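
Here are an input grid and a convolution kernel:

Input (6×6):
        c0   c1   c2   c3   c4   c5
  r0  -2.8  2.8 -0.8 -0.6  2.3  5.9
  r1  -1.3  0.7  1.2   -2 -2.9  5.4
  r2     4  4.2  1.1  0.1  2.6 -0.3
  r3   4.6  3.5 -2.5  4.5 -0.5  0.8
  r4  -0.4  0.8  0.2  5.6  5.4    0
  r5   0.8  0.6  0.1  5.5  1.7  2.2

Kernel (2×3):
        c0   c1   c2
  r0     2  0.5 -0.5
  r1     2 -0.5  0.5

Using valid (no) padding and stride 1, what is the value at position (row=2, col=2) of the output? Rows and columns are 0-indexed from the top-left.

The receptive field on the input at this output position is [1.1 0.1 2.6 / -2.5 4.5 -0.5]. Elementwise product with the kernel and sum: 1.1·2 + 0.1·0.5 + 2.6·-0.5 + -2.5·2 + 4.5·-0.5 + -0.5·0.5.

-6.55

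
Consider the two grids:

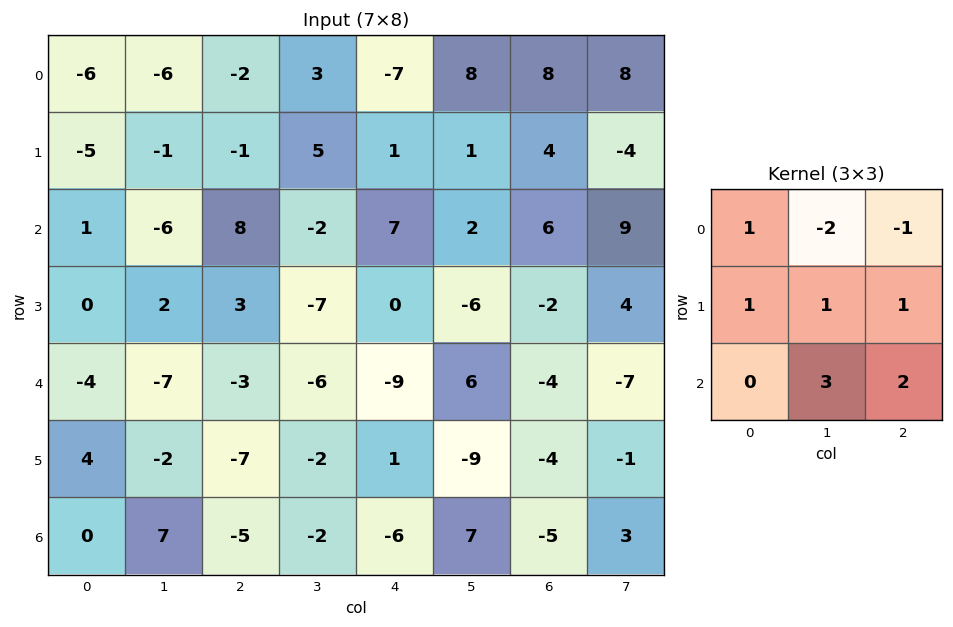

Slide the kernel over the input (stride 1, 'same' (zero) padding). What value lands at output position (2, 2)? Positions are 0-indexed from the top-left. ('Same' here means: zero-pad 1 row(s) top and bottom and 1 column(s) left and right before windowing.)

The receptive field on the zero-padded input at this output position is [-1 -1 5 / -6 8 -2 / 2 3 -7]. Elementwise product with the kernel and sum: -1·1 + -1·-2 + 5·-1 + -6·1 + 8·1 + -2·1 + 3·3 + -7·2.

-9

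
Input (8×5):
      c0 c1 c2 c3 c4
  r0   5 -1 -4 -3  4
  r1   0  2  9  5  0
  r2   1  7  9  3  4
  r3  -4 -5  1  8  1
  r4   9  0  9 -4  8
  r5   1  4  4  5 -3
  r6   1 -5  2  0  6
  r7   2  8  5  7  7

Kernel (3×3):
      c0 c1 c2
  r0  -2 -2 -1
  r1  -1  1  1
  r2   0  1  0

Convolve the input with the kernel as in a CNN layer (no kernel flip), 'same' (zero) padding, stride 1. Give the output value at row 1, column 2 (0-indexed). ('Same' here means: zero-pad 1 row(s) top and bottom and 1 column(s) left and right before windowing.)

The receptive field on the zero-padded input at this output position is [-1 -4 -3 / 2 9 5 / 7 9 3]. Elementwise product with the kernel and sum: -1·-2 + -4·-2 + -3·-1 + 2·-1 + 9·1 + 5·1 + 9·1.

34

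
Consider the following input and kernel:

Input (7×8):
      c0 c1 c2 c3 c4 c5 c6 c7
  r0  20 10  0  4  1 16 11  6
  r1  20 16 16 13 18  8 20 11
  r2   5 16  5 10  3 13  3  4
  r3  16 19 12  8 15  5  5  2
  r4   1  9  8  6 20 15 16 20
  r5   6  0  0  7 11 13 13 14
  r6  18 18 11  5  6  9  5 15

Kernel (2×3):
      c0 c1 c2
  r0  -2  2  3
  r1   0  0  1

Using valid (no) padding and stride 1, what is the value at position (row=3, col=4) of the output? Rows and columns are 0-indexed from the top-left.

The receptive field on the input at this output position is [15 5 5 / 20 15 16]. Elementwise product with the kernel and sum: 15·-2 + 5·2 + 5·3 + 16·1.

11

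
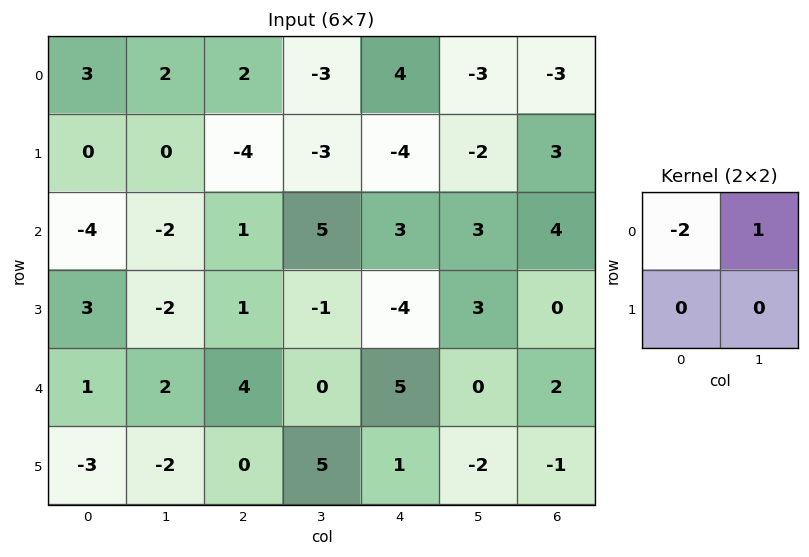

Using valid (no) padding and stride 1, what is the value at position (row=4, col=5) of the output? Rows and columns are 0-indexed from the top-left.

The receptive field on the input at this output position is [0 2 / -2 -1]. Elementwise product with the kernel and sum: 0·-2 + 2·1.

2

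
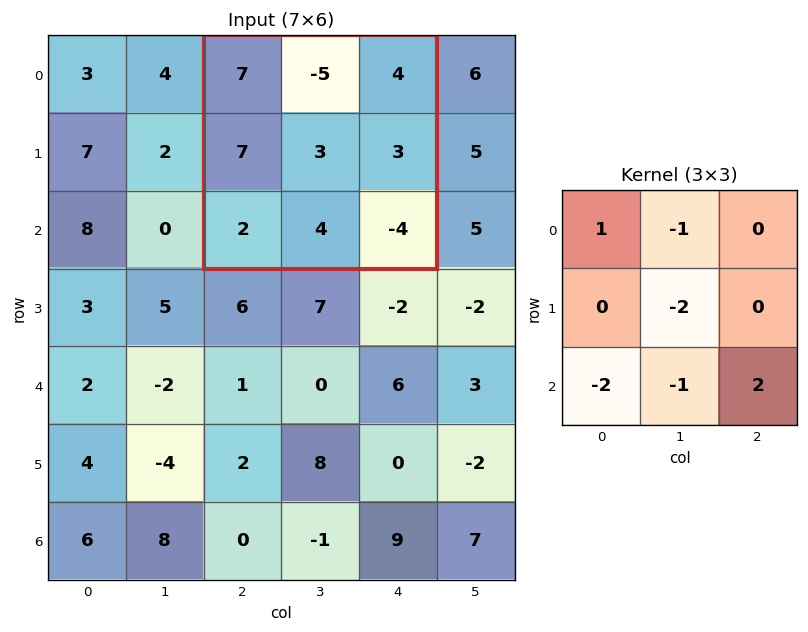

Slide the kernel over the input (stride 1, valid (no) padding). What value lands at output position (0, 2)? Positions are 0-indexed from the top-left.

-10

The receptive field on the input at this output position is [7 -5 4 / 7 3 3 / 2 4 -4]. Elementwise product with the kernel and sum: 7·1 + -5·-1 + 3·-2 + 2·-2 + 4·-1 + -4·2.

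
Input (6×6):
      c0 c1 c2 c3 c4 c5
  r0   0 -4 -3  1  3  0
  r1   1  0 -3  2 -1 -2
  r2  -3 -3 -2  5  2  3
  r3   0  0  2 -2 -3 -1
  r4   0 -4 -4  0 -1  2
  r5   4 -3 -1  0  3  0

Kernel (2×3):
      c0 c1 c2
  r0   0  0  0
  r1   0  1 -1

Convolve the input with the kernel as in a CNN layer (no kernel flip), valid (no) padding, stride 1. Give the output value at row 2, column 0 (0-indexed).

-2

The receptive field on the input at this output position is [-3 -3 -2 / 0 0 2]. Elementwise product with the kernel and sum: 0·1 + 2·-1.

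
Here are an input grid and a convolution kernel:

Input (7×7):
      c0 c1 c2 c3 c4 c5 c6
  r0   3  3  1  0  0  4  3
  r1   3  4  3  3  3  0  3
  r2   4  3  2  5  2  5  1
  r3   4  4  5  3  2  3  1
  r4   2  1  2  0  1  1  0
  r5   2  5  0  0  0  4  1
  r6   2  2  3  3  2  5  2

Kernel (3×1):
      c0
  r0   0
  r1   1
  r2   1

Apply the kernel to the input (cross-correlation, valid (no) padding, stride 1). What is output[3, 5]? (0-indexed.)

The receptive field on the input at this output position is [3 / 1 / 4]. Elementwise product with the kernel and sum: 1·1 + 4·1.

5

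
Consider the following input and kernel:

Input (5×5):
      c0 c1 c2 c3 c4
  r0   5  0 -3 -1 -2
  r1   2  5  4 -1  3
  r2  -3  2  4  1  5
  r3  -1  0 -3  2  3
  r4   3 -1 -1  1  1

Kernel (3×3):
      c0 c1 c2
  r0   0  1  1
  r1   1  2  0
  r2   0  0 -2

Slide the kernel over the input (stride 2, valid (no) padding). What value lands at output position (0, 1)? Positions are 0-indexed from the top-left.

The receptive field on the input at this output position is [-3 -1 -2 / 4 -1 3 / 4 1 5]. Elementwise product with the kernel and sum: -1·1 + -2·1 + 4·1 + -1·2 + 5·-2.

-11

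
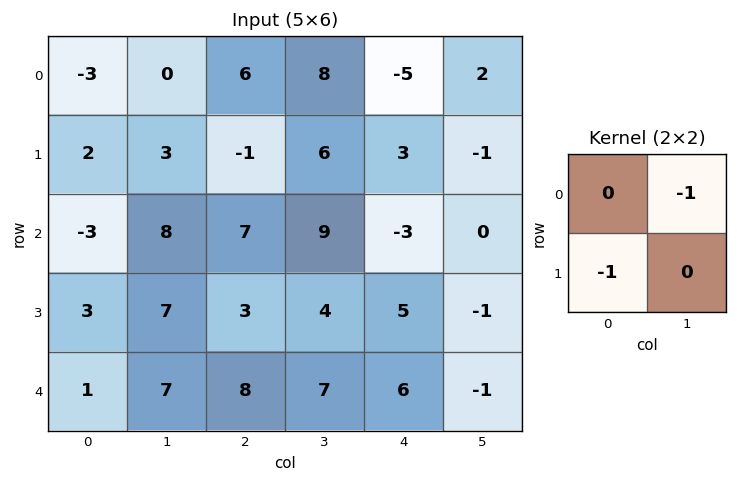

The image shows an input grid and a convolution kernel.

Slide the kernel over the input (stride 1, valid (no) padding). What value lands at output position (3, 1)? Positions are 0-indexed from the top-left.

-10

The receptive field on the input at this output position is [7 3 / 7 8]. Elementwise product with the kernel and sum: 3·-1 + 7·-1.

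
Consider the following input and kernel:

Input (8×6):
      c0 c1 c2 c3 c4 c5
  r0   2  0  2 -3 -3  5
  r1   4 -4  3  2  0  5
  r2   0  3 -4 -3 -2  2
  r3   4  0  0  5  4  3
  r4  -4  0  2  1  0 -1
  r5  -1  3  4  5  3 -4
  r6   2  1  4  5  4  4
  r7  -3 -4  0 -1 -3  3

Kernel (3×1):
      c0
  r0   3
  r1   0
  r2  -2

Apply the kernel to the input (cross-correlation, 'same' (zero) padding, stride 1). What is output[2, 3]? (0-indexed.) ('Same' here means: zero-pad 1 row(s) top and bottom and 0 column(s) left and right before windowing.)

The receptive field on the zero-padded input at this output position is [2 / -3 / 5]. Elementwise product with the kernel and sum: 2·3 + 5·-2.

-4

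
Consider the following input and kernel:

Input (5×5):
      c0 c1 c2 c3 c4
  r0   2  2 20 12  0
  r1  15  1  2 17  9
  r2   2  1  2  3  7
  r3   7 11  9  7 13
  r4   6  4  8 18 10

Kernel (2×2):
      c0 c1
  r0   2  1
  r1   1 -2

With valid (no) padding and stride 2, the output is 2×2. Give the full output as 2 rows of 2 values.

19 20
-10 2

Output[0,0]: The receptive field on the input at this output position is [2 2 / 15 1]. Elementwise product with the kernel and sum: 2·2 + 2·1 + 15·1 + 1·-2.
Output[0,1]: The receptive field on the input at this output position is [20 12 / 2 17]. Elementwise product with the kernel and sum: 20·2 + 12·1 + 2·1 + 17·-2.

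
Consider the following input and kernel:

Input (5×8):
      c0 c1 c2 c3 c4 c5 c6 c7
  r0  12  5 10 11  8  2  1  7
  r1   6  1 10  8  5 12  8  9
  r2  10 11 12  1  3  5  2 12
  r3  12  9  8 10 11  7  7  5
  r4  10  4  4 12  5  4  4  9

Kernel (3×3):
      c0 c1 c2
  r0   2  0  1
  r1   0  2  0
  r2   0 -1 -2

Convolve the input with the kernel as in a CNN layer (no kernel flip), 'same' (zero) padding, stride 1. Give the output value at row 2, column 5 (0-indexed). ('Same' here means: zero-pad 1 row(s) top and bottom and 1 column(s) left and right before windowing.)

7

The receptive field on the zero-padded input at this output position is [5 12 8 / 3 5 2 / 11 7 7]. Elementwise product with the kernel and sum: 5·2 + 8·1 + 5·2 + 7·-1 + 7·-2.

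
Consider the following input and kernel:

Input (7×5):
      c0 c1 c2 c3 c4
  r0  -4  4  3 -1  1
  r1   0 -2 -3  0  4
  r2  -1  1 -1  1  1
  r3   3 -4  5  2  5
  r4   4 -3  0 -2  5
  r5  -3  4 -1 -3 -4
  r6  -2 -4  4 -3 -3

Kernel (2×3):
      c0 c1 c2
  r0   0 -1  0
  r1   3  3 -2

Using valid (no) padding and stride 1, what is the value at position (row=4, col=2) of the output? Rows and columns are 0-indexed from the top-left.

The receptive field on the input at this output position is [0 -2 5 / -1 -3 -4]. Elementwise product with the kernel and sum: -2·-1 + -1·3 + -3·3 + -4·-2.

-2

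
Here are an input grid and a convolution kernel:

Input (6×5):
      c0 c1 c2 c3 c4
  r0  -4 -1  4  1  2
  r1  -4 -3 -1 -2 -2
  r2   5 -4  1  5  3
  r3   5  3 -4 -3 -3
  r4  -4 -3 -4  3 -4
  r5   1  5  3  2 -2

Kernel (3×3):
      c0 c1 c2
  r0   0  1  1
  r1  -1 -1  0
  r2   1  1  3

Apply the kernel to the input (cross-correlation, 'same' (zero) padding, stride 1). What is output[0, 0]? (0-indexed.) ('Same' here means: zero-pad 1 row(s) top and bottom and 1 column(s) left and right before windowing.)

The receptive field on the zero-padded input at this output position is [0 0 0 / 0 -4 -1 / 0 -4 -3]. Elementwise product with the kernel and sum: 0·1 + 0·1 + 0·-1 + -4·-1 + 0·1 + -4·1 + -3·3.

-9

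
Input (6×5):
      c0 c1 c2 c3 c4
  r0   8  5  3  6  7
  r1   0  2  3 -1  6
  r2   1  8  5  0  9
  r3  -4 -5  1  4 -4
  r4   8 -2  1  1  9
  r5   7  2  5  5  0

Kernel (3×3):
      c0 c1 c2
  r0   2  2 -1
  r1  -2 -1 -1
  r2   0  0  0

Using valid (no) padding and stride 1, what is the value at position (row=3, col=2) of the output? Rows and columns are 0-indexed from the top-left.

2

The receptive field on the input at this output position is [1 4 -4 / 1 1 9 / 5 5 0]. Elementwise product with the kernel and sum: 1·2 + 4·2 + -4·-1 + 1·-2 + 1·-1 + 9·-1.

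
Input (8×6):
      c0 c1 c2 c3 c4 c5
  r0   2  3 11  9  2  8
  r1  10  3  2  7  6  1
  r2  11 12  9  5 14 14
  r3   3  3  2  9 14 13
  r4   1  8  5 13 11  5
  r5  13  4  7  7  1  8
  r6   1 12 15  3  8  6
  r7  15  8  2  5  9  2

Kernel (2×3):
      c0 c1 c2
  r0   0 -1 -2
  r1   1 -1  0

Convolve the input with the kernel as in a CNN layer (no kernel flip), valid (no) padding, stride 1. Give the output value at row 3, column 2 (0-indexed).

The receptive field on the input at this output position is [2 9 14 / 5 13 11]. Elementwise product with the kernel and sum: 9·-1 + 14·-2 + 5·1 + 13·-1.

-45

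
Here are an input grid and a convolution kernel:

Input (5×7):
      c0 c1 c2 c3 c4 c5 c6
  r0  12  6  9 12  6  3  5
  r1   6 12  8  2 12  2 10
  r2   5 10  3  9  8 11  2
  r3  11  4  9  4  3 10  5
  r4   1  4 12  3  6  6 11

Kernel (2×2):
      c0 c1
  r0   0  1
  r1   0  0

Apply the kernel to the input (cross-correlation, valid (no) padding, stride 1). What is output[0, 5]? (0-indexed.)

5

The receptive field on the input at this output position is [3 5 / 2 10]. Elementwise product with the kernel and sum: 5·1.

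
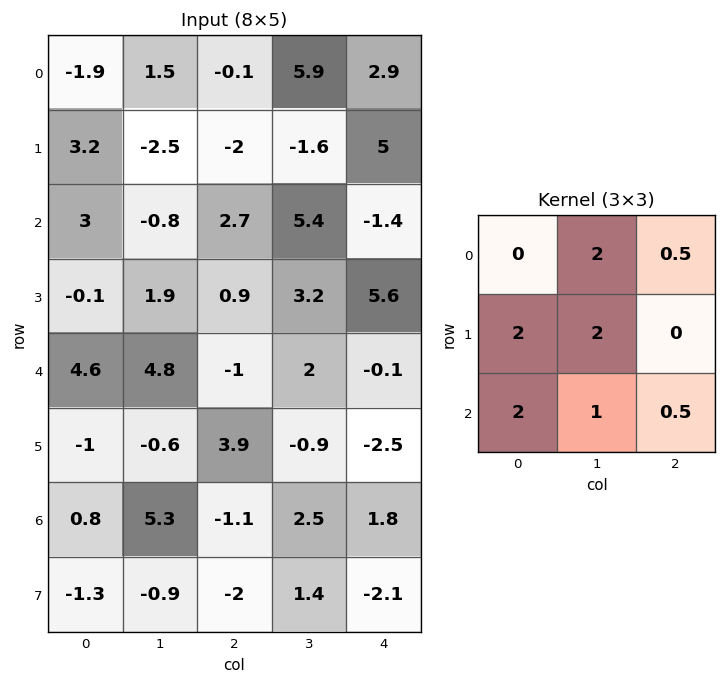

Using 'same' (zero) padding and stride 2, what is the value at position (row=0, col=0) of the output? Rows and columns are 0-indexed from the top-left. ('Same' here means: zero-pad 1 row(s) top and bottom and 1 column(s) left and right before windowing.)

-1.85

The receptive field on the zero-padded input at this output position is [0 0 0 / 0 -1.9 1.5 / 0 3.2 -2.5]. Elementwise product with the kernel and sum: 0·2 + 0·0.5 + 0·2 + -1.9·2 + 0·2 + 3.2·1 + -2.5·0.5.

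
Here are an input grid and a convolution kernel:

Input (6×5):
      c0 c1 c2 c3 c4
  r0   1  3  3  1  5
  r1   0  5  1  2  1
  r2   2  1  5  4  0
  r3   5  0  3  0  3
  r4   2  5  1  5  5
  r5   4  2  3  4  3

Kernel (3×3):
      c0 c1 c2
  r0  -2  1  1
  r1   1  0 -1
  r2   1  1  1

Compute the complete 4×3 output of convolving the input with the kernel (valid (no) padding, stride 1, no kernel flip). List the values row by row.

11 11 9
11 -7 12
12 18 5
3 12 3

Output[0,0]: The receptive field on the input at this output position is [1 3 3 / 0 5 1 / 2 1 5]. Elementwise product with the kernel and sum: 1·-2 + 3·1 + 3·1 + 0·1 + 1·-1 + 2·1 + 1·1 + 5·1.
Output[0,1]: The receptive field on the input at this output position is [3 3 1 / 5 1 2 / 1 5 4]. Elementwise product with the kernel and sum: 3·-2 + 3·1 + 1·1 + 5·1 + 2·-1 + 1·1 + 5·1 + 4·1.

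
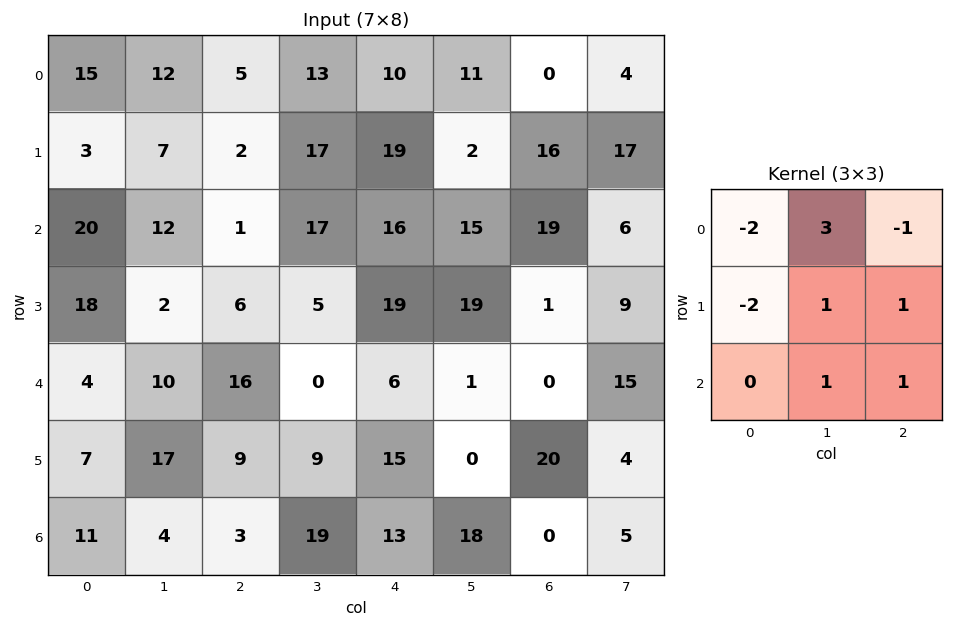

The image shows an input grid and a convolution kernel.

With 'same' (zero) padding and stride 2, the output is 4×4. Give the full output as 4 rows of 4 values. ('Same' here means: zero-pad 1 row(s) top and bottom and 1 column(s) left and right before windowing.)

Output[0,0]: The receptive field on the zero-padded input at this output position is [0 0 0 / 0 15 12 / 0 3 7]. Elementwise product with the kernel and sum: 0·-2 + 0·3 + 0·-1 + 0·-2 + 15·1 + 12·1 + 3·1 + 7·1.
Output[0,1]: The receptive field on the zero-padded input at this output position is [0 0 0 / 12 5 13 / 7 2 17]. Elementwise product with the kernel and sum: 0·-2 + 0·3 + 0·-1 + 12·-2 + 5·1 + 13·1 + 2·1 + 17·1.

37 13 16 15
54 -20 56 32
90 23 50 -7
19 -2 20 25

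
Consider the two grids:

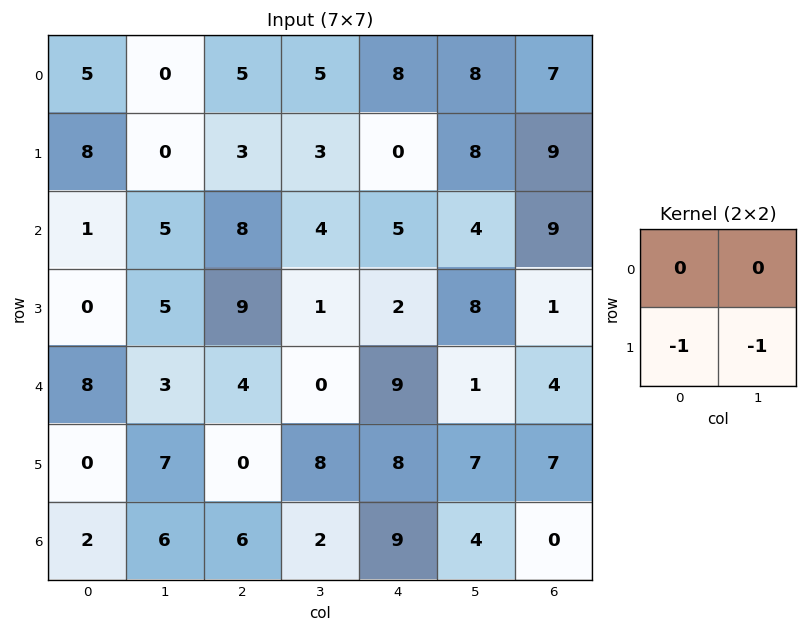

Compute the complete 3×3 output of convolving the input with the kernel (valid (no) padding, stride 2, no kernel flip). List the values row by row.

-8 -6 -8
-5 -10 -10
-7 -8 -15

Output[0,0]: The receptive field on the input at this output position is [5 0 / 8 0]. Elementwise product with the kernel and sum: 8·-1 + 0·-1.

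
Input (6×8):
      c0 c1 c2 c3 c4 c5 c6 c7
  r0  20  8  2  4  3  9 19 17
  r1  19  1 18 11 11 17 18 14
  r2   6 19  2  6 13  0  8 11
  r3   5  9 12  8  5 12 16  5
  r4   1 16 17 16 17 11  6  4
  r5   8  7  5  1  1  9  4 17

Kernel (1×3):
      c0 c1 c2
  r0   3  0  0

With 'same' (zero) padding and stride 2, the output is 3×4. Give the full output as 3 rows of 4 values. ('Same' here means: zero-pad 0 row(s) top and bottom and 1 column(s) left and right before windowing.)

0 24 12 27
0 57 18 0
0 48 48 33

Output[0,0]: The receptive field on the zero-padded input at this output position is [0 20 8]. Elementwise product with the kernel and sum: 0·3.
Output[0,1]: The receptive field on the zero-padded input at this output position is [8 2 4]. Elementwise product with the kernel and sum: 8·3.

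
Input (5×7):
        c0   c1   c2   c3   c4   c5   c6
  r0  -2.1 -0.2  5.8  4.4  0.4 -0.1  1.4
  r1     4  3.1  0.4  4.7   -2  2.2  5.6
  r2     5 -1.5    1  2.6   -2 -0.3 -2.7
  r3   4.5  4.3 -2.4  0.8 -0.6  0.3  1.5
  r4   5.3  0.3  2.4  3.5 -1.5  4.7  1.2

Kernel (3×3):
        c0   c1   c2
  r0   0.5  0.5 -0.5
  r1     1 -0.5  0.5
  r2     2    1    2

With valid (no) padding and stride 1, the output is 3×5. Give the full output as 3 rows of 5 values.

9.1 9.05 2.55 11.85 -10.55
18.1 6.5 -2.95 5.3 -3.8
18.1 14.35 5 16.6 4.3

Output[0,0]: The receptive field on the input at this output position is [-2.1 -0.2 5.8 / 4 3.1 0.4 / 5 -1.5 1]. Elementwise product with the kernel and sum: -2.1·0.5 + -0.2·0.5 + 5.8·-0.5 + 4·1 + 3.1·-0.5 + 0.4·0.5 + 5·2 + -1.5·1 + 1·2.
Output[0,1]: The receptive field on the input at this output position is [-0.2 5.8 4.4 / 3.1 0.4 4.7 / -1.5 1 2.6]. Elementwise product with the kernel and sum: -0.2·0.5 + 5.8·0.5 + 4.4·-0.5 + 3.1·1 + 0.4·-0.5 + 4.7·0.5 + -1.5·2 + 1·1 + 2.6·2.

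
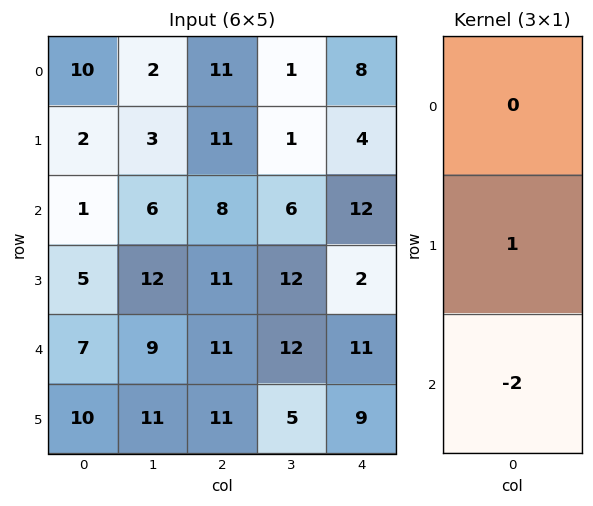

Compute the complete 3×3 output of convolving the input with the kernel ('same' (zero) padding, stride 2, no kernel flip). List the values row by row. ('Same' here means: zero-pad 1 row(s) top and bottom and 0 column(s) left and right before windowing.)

6 -11 0
-9 -14 8
-13 -11 -7

Output[0,0]: The receptive field on the zero-padded input at this output position is [0 / 10 / 2]. Elementwise product with the kernel and sum: 10·1 + 2·-2.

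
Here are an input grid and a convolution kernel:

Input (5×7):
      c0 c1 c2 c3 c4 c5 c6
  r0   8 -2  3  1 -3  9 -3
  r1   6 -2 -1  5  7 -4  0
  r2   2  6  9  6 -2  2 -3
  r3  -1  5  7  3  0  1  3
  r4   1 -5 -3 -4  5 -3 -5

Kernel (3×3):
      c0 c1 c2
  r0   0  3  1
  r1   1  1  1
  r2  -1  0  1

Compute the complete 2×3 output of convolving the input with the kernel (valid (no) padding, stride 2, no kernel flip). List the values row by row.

7 0 26
34 34 -3

Output[0,0]: The receptive field on the input at this output position is [8 -2 3 / 6 -2 -1 / 2 6 9]. Elementwise product with the kernel and sum: -2·3 + 3·1 + 6·1 + -2·1 + -1·1 + 2·-1 + 9·1.
Output[0,1]: The receptive field on the input at this output position is [3 1 -3 / -1 5 7 / 9 6 -2]. Elementwise product with the kernel and sum: 1·3 + -3·1 + -1·1 + 5·1 + 7·1 + 9·-1 + -2·1.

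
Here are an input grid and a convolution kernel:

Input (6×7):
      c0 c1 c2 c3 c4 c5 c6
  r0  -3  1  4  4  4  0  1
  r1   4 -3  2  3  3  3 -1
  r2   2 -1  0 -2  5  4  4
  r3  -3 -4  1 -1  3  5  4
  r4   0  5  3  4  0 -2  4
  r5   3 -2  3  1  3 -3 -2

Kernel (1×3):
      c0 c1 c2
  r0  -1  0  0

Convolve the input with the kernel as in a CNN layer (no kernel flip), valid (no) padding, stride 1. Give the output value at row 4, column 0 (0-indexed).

0

The receptive field on the input at this output position is [0 5 3]. Elementwise product with the kernel and sum: 0·-1.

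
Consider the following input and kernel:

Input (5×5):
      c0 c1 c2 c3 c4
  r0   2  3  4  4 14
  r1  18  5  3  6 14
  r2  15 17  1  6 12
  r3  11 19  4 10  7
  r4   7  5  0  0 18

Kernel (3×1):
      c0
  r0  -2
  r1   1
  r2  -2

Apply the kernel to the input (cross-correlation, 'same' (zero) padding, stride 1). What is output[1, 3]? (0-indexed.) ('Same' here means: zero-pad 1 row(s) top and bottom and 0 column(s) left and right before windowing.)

The receptive field on the zero-padded input at this output position is [4 / 6 / 6]. Elementwise product with the kernel and sum: 4·-2 + 6·1 + 6·-2.

-14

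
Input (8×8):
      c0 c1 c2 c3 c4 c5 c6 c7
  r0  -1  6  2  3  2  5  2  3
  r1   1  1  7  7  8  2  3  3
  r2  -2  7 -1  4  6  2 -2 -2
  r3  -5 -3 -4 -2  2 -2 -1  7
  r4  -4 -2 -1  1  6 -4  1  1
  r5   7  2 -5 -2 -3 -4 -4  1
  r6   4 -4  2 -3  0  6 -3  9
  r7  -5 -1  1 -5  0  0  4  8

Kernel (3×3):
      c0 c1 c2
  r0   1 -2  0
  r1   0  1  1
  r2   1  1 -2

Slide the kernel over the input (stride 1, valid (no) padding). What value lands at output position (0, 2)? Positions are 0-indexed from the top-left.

The receptive field on the input at this output position is [2 3 2 / 7 7 8 / -1 4 6]. Elementwise product with the kernel and sum: 2·1 + 3·-2 + 7·1 + 8·1 + -1·1 + 4·1 + 6·-2.

2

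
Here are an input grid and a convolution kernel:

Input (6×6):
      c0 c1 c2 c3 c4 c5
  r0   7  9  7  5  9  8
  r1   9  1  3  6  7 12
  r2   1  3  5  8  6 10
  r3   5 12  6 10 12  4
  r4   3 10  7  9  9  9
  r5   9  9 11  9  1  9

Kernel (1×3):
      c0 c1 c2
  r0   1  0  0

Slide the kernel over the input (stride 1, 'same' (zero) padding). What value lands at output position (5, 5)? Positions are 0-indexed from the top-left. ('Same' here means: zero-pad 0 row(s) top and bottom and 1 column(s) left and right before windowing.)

1

The receptive field on the zero-padded input at this output position is [1 9 0]. Elementwise product with the kernel and sum: 1·1.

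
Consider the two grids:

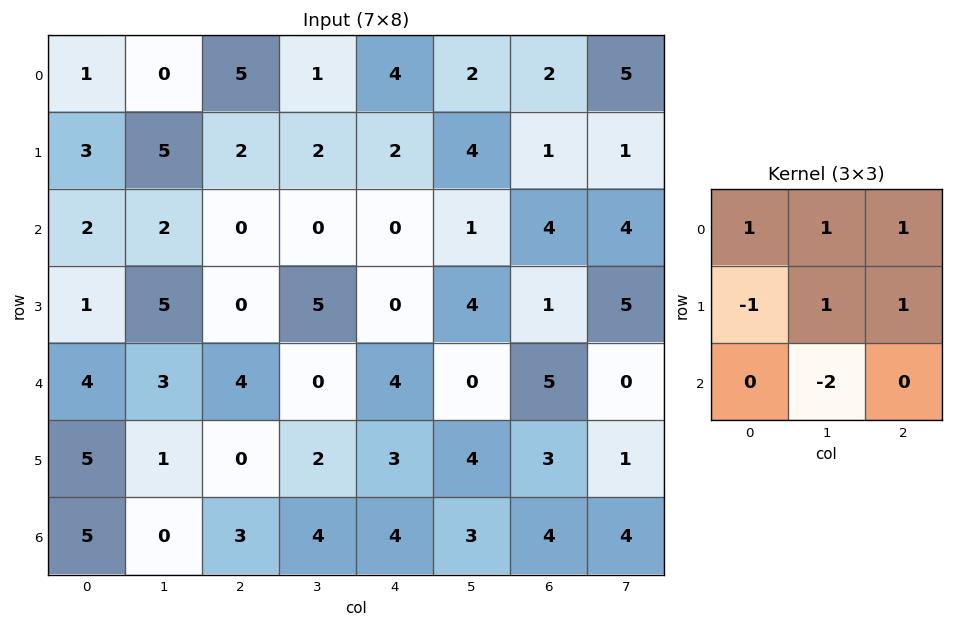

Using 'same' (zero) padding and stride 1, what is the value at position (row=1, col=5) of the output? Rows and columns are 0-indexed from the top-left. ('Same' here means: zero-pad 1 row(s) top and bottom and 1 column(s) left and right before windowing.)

9

The receptive field on the zero-padded input at this output position is [4 2 2 / 2 4 1 / 0 1 4]. Elementwise product with the kernel and sum: 4·1 + 2·1 + 2·1 + 2·-1 + 4·1 + 1·1 + 1·-2.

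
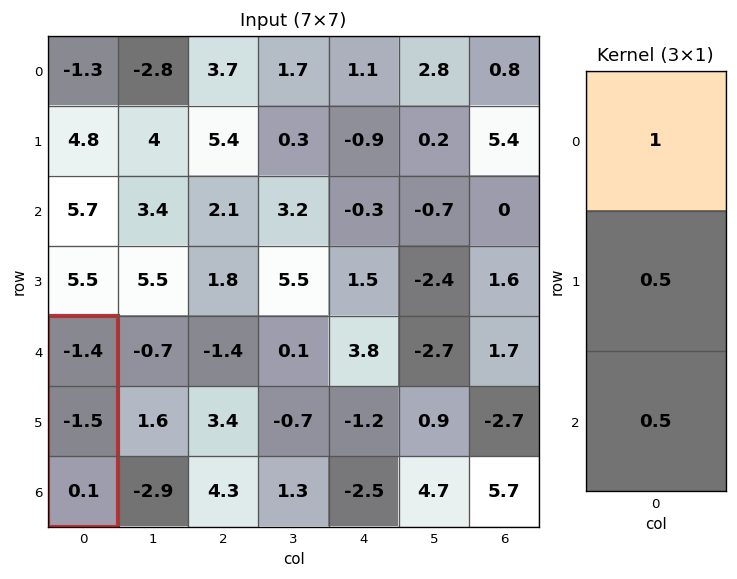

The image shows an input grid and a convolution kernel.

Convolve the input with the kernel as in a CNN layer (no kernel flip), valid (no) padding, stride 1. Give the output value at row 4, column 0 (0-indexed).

-2.1

The receptive field on the input at this output position is [-1.4 / -1.5 / 0.1]. Elementwise product with the kernel and sum: -1.4·1 + -1.5·0.5 + 0.1·0.5.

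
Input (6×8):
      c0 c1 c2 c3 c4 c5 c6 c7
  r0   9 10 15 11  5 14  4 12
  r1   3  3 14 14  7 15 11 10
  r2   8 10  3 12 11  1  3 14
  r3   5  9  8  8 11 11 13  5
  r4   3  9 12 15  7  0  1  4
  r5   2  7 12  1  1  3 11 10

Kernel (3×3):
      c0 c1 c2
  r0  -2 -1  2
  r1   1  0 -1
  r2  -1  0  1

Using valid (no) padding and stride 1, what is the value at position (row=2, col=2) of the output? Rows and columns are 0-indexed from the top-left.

The receptive field on the input at this output position is [3 12 11 / 8 8 11 / 12 15 7]. Elementwise product with the kernel and sum: 3·-2 + 12·-1 + 11·2 + 8·1 + 11·-1 + 12·-1 + 7·1.

-4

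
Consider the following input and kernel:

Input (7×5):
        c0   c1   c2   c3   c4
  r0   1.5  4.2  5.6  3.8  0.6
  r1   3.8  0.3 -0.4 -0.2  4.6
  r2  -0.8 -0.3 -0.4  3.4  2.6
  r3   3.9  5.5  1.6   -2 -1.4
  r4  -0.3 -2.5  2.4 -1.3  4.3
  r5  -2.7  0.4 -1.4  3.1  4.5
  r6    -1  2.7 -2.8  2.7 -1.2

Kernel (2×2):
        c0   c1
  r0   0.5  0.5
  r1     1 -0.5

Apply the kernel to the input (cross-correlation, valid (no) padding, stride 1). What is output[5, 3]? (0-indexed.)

The receptive field on the input at this output position is [3.1 4.5 / 2.7 -1.2]. Elementwise product with the kernel and sum: 3.1·0.5 + 4.5·0.5 + 2.7·1 + -1.2·-0.5.

7.1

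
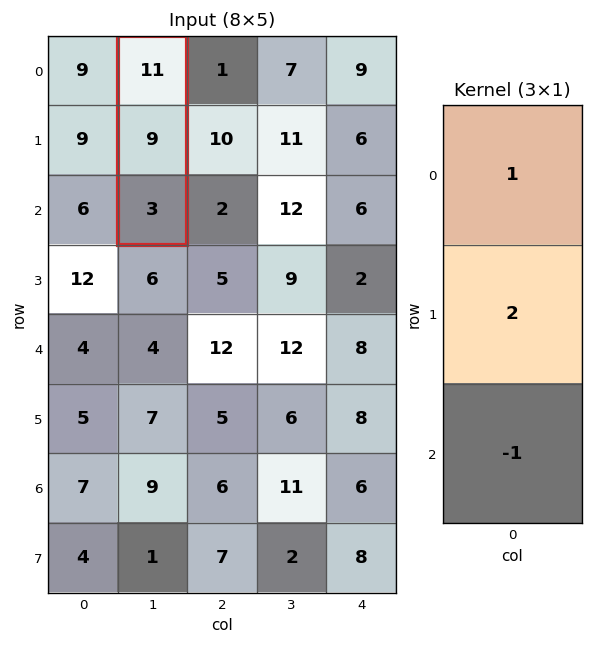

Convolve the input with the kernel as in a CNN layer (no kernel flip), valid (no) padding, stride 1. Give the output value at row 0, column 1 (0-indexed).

The receptive field on the input at this output position is [11 / 9 / 3]. Elementwise product with the kernel and sum: 11·1 + 9·2 + 3·-1.

26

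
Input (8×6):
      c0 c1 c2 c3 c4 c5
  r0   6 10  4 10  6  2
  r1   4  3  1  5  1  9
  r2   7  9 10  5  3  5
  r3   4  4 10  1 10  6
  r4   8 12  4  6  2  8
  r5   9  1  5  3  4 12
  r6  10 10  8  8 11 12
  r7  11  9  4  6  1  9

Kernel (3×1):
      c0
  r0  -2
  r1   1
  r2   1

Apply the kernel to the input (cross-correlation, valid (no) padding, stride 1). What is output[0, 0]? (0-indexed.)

The receptive field on the input at this output position is [6 / 4 / 7]. Elementwise product with the kernel and sum: 6·-2 + 4·1 + 7·1.

-1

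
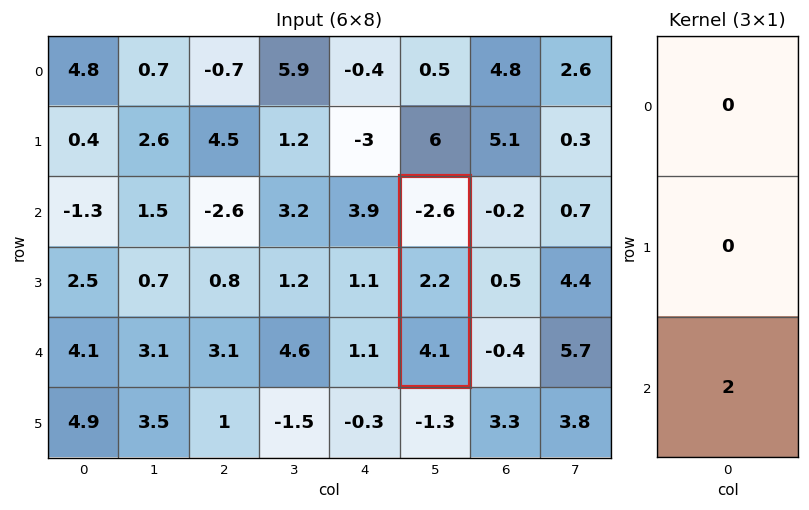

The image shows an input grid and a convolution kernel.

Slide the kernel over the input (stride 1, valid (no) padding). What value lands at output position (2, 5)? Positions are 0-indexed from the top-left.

8.2

The receptive field on the input at this output position is [-2.6 / 2.2 / 4.1]. Elementwise product with the kernel and sum: 4.1·2.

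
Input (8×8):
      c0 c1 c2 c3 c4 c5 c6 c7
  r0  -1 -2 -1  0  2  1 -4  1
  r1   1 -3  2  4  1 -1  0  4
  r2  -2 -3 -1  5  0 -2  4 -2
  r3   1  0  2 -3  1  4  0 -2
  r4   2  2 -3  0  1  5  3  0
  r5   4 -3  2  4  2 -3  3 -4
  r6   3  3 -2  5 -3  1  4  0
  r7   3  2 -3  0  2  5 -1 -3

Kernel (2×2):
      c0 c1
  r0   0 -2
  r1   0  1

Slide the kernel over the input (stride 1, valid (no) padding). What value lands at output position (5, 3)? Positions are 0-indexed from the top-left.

-7

The receptive field on the input at this output position is [4 2 / 5 -3]. Elementwise product with the kernel and sum: 2·-2 + -3·1.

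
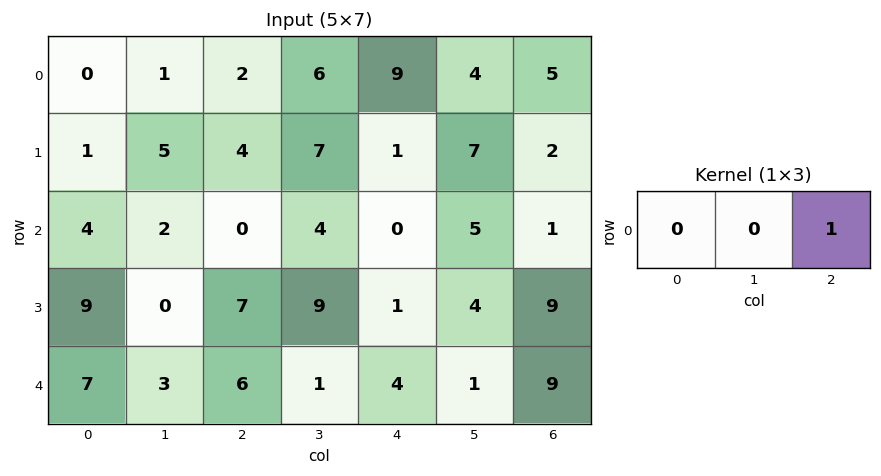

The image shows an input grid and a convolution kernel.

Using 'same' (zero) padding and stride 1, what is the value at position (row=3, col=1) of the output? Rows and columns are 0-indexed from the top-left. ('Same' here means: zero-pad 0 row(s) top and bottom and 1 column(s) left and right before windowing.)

The receptive field on the zero-padded input at this output position is [9 0 7]. Elementwise product with the kernel and sum: 7·1.

7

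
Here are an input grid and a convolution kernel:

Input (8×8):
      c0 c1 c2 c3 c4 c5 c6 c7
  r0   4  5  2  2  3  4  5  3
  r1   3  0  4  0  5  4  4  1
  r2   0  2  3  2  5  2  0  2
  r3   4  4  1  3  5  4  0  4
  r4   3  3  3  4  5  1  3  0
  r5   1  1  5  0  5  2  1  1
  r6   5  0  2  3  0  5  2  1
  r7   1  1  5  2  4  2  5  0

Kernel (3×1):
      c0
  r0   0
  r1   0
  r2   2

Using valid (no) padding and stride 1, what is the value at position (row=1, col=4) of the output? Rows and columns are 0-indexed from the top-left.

10

The receptive field on the input at this output position is [5 / 5 / 5]. Elementwise product with the kernel and sum: 5·2.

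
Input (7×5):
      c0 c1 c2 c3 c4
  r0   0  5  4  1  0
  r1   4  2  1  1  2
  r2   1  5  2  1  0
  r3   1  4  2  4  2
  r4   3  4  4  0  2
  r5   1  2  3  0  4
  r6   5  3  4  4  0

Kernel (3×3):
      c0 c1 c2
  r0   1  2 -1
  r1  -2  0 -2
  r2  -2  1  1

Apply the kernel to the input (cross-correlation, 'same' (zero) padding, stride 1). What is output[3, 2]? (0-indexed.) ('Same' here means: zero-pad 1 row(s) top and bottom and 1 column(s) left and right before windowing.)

-12

The receptive field on the zero-padded input at this output position is [5 2 1 / 4 2 4 / 4 4 0]. Elementwise product with the kernel and sum: 5·1 + 2·2 + 1·-1 + 4·-2 + 4·-2 + 4·-2 + 4·1 + 0·1.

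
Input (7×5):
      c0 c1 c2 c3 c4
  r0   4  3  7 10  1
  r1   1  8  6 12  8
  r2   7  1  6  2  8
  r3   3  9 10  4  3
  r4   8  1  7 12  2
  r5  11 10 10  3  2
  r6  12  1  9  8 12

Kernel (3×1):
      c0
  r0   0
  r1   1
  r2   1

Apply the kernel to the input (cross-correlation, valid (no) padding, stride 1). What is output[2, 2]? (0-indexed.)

The receptive field on the input at this output position is [6 / 10 / 7]. Elementwise product with the kernel and sum: 10·1 + 7·1.

17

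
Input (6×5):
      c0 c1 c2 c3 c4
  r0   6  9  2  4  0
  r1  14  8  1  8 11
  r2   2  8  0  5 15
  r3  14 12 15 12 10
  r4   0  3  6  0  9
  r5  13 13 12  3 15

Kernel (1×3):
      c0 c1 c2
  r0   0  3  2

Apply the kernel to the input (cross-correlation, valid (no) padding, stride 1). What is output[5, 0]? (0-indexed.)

The receptive field on the input at this output position is [13 13 12]. Elementwise product with the kernel and sum: 13·3 + 12·2.

63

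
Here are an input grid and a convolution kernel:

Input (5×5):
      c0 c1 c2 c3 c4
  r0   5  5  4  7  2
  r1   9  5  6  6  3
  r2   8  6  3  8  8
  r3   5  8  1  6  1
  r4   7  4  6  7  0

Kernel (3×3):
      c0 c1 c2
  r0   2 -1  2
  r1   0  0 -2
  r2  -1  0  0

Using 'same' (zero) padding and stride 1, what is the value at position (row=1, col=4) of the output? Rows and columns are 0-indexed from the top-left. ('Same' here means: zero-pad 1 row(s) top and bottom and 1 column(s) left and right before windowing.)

4

The receptive field on the zero-padded input at this output position is [7 2 0 / 6 3 0 / 8 8 0]. Elementwise product with the kernel and sum: 7·2 + 2·-1 + 0·2 + 0·-2 + 8·-1.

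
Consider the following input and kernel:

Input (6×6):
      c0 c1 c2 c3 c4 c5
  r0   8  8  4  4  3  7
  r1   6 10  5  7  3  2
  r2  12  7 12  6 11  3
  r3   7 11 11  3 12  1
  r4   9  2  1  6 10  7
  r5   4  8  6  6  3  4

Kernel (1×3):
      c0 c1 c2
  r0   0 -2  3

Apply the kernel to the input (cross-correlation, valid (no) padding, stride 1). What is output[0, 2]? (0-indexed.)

1

The receptive field on the input at this output position is [4 4 3]. Elementwise product with the kernel and sum: 4·-2 + 3·3.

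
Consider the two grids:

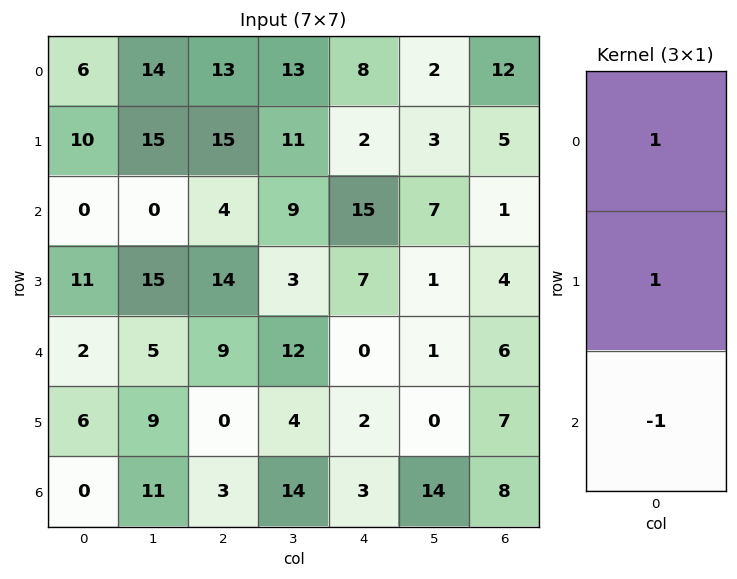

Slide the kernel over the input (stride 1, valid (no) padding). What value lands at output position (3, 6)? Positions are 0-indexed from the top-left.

The receptive field on the input at this output position is [4 / 6 / 7]. Elementwise product with the kernel and sum: 4·1 + 6·1 + 7·-1.

3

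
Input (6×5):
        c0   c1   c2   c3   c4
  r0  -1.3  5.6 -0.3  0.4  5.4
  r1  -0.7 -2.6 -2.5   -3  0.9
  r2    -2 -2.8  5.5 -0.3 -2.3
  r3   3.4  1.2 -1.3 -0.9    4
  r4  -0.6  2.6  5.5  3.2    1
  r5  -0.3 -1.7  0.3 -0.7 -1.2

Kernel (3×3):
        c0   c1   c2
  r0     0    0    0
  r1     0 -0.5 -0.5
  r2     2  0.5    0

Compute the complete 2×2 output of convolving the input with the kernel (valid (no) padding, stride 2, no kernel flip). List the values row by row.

-2.85 11.9
0.15 11.05

Output[0,0]: The receptive field on the input at this output position is [-1.3 5.6 -0.3 / -0.7 -2.6 -2.5 / -2 -2.8 5.5]. Elementwise product with the kernel and sum: -2.6·-0.5 + -2.5·-0.5 + -2·2 + -2.8·0.5.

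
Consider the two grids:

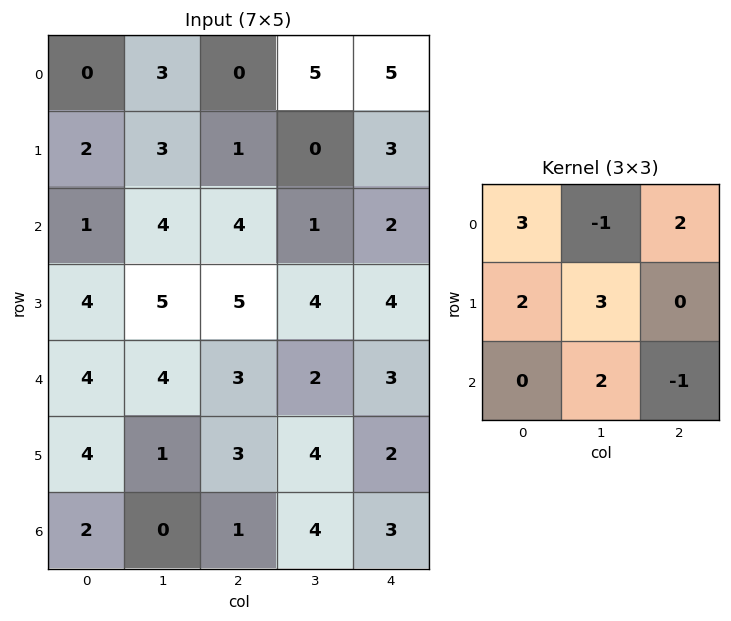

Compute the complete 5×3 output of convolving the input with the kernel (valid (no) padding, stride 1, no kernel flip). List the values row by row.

Output[0,0]: The receptive field on the input at this output position is [0 3 0 / 2 3 1 / 1 4 4]. Elementwise product with the kernel and sum: 0·3 + 3·-1 + 0·2 + 2·2 + 3·3 + 4·2 + 4·-1.

14 35 7
24 34 24
35 39 38
36 37 37
24 22 36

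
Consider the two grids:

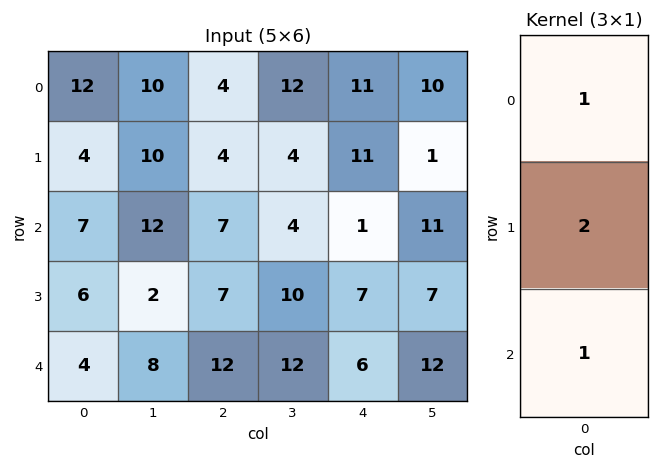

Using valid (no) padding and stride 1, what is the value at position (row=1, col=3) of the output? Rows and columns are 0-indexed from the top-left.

22

The receptive field on the input at this output position is [4 / 4 / 10]. Elementwise product with the kernel and sum: 4·1 + 4·2 + 10·1.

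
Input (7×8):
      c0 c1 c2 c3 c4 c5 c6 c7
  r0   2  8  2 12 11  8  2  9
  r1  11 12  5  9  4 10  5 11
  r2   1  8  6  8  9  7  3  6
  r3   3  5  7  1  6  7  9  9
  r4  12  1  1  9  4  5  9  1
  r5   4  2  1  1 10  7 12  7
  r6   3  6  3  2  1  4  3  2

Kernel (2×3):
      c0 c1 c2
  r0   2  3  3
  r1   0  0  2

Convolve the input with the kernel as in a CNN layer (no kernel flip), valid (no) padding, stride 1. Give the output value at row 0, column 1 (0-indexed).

76

The receptive field on the input at this output position is [8 2 12 / 12 5 9]. Elementwise product with the kernel and sum: 8·2 + 2·3 + 12·3 + 9·2.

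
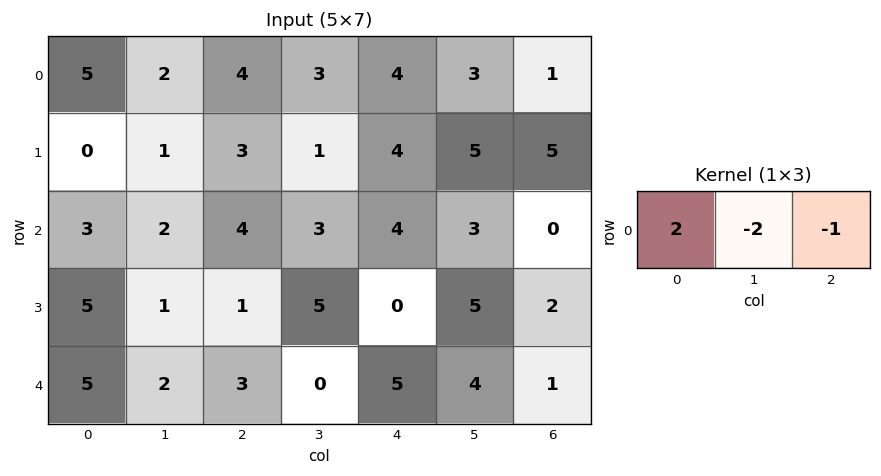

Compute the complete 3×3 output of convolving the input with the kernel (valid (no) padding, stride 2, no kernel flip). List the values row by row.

Output[0,0]: The receptive field on the input at this output position is [5 2 4]. Elementwise product with the kernel and sum: 5·2 + 2·-2 + 4·-1.
Output[0,1]: The receptive field on the input at this output position is [4 3 4]. Elementwise product with the kernel and sum: 4·2 + 3·-2 + 4·-1.

2 -2 1
-2 -2 2
3 1 1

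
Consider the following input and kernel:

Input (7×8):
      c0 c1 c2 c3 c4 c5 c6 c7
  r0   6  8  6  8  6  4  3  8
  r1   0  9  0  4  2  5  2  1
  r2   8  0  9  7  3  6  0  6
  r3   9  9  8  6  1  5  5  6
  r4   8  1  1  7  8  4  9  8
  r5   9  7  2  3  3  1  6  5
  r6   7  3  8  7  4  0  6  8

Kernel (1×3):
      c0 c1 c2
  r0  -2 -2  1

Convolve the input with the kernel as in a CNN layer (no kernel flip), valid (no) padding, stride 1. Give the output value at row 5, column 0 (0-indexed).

-30

The receptive field on the input at this output position is [9 7 2]. Elementwise product with the kernel and sum: 9·-2 + 7·-2 + 2·1.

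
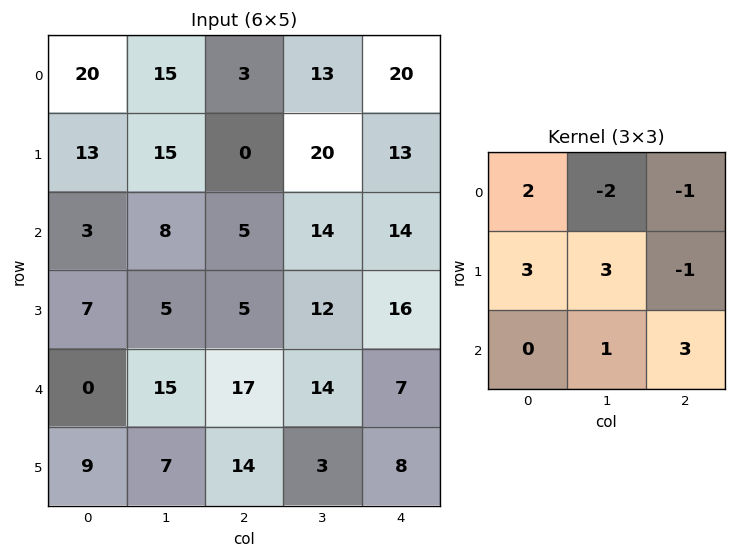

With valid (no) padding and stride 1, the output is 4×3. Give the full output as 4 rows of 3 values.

114 83 63
44 76 50
82 69 38
76 93 83

Output[0,0]: The receptive field on the input at this output position is [20 15 3 / 13 15 0 / 3 8 5]. Elementwise product with the kernel and sum: 20·2 + 15·-2 + 3·-1 + 13·3 + 15·3 + 0·-1 + 8·1 + 5·3.
Output[0,1]: The receptive field on the input at this output position is [15 3 13 / 15 0 20 / 8 5 14]. Elementwise product with the kernel and sum: 15·2 + 3·-2 + 13·-1 + 15·3 + 0·3 + 20·-1 + 5·1 + 14·3.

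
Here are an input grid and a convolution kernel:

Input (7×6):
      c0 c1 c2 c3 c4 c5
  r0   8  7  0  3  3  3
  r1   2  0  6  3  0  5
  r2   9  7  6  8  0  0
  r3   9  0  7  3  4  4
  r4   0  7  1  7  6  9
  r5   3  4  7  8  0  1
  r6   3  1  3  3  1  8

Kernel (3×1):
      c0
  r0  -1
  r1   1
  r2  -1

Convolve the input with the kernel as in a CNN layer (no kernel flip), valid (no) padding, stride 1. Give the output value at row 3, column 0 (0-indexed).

The receptive field on the input at this output position is [9 / 0 / 3]. Elementwise product with the kernel and sum: 9·-1 + 0·1 + 3·-1.

-12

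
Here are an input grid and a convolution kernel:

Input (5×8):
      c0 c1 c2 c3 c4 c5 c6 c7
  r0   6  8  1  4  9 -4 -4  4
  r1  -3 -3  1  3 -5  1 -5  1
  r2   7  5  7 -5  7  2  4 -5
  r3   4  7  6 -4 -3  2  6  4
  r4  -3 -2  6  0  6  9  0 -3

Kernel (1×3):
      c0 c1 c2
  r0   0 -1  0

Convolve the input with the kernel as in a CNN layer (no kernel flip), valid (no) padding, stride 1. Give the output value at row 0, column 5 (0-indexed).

The receptive field on the input at this output position is [-4 -4 4]. Elementwise product with the kernel and sum: -4·-1.

4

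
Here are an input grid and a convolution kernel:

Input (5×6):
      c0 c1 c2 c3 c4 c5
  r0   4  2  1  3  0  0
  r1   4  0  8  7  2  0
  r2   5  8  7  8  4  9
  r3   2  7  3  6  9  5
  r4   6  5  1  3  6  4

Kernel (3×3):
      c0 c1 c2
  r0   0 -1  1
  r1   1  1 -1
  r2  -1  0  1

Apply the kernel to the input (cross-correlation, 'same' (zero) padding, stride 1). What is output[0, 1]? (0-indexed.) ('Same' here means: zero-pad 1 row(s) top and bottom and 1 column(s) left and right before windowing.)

9

The receptive field on the zero-padded input at this output position is [0 0 0 / 4 2 1 / 4 0 8]. Elementwise product with the kernel and sum: 0·-1 + 0·1 + 4·1 + 2·1 + 1·-1 + 4·-1 + 8·1.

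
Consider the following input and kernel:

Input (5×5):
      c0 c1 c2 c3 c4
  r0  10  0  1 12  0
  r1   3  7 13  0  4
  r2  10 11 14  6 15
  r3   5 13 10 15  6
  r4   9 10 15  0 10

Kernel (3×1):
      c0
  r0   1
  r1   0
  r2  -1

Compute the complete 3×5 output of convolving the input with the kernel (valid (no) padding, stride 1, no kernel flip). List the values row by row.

Output[0,0]: The receptive field on the input at this output position is [10 / 3 / 10]. Elementwise product with the kernel and sum: 10·1 + 10·-1.
Output[0,1]: The receptive field on the input at this output position is [0 / 7 / 11]. Elementwise product with the kernel and sum: 0·1 + 11·-1.

0 -11 -13 6 -15
-2 -6 3 -15 -2
1 1 -1 6 5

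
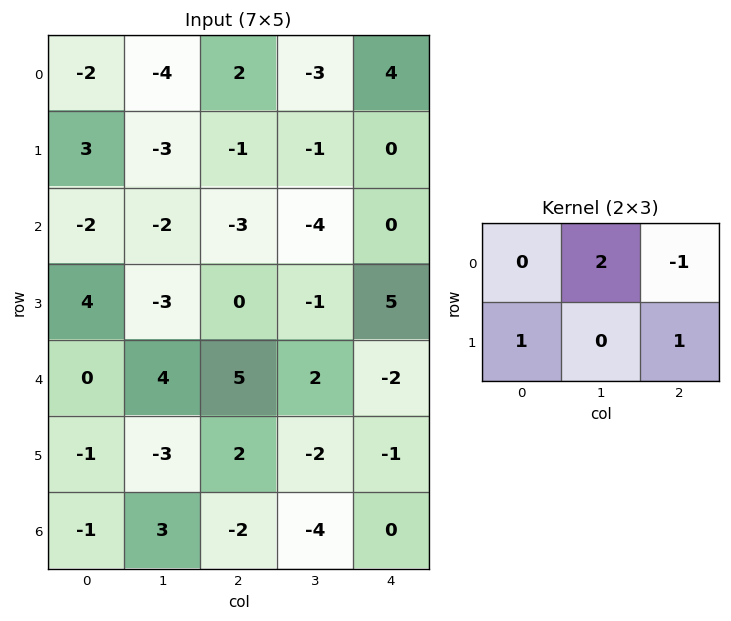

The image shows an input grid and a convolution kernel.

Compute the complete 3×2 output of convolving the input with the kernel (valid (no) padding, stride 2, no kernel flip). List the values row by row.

-8 -11
3 -3
4 7

Output[0,0]: The receptive field on the input at this output position is [-2 -4 2 / 3 -3 -1]. Elementwise product with the kernel and sum: -4·2 + 2·-1 + 3·1 + -1·1.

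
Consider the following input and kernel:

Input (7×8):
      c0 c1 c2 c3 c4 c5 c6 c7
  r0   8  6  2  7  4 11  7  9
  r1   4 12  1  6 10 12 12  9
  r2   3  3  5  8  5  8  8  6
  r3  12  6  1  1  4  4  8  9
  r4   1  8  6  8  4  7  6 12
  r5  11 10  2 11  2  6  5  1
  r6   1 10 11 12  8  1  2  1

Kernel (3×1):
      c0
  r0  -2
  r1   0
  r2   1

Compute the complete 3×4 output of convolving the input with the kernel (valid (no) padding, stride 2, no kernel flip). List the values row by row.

Output[0,0]: The receptive field on the input at this output position is [8 / 4 / 3]. Elementwise product with the kernel and sum: 8·-2 + 3·1.

-13 1 -3 -6
-5 -4 -6 -10
-1 -1 0 -10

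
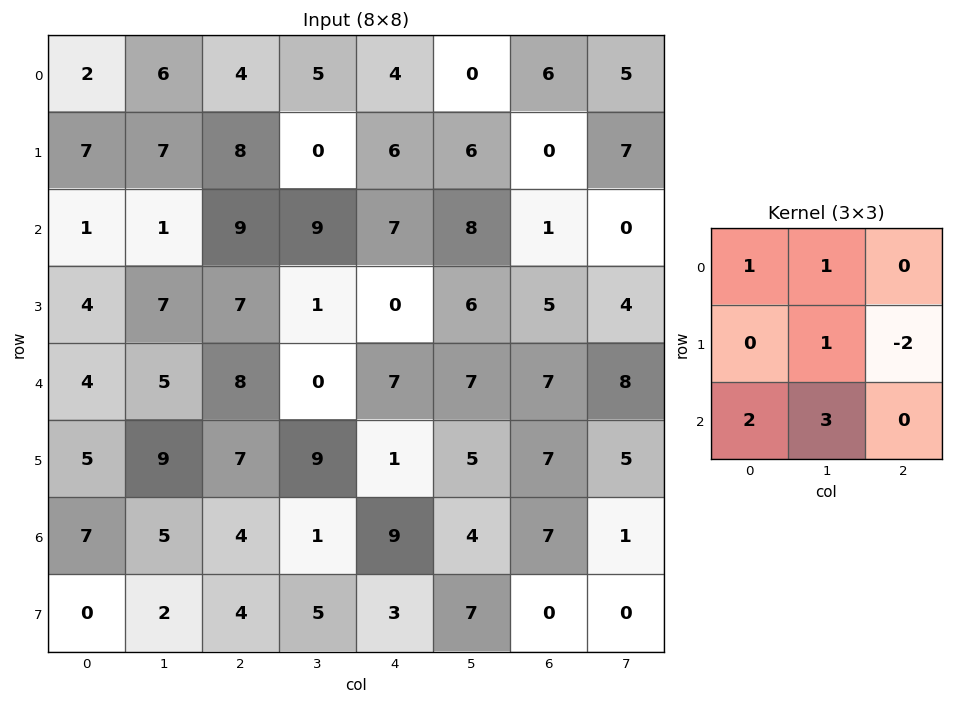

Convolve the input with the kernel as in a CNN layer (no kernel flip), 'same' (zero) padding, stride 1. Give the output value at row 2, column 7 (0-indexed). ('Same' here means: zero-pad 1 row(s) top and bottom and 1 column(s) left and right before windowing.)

29

The receptive field on the zero-padded input at this output position is [0 7 0 / 1 0 0 / 5 4 0]. Elementwise product with the kernel and sum: 0·1 + 7·1 + 0·1 + 0·-2 + 5·2 + 4·3.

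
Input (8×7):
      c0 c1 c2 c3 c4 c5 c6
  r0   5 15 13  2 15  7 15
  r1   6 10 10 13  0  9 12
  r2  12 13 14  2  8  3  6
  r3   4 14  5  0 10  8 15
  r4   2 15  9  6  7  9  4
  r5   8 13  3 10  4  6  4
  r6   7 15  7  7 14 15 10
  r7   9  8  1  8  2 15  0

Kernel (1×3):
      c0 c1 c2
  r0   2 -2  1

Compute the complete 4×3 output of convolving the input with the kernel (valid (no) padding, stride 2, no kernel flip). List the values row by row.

-7 37 31
12 32 16
-17 13 0
-9 14 8

Output[0,0]: The receptive field on the input at this output position is [5 15 13]. Elementwise product with the kernel and sum: 5·2 + 15·-2 + 13·1.
Output[0,1]: The receptive field on the input at this output position is [13 2 15]. Elementwise product with the kernel and sum: 13·2 + 2·-2 + 15·1.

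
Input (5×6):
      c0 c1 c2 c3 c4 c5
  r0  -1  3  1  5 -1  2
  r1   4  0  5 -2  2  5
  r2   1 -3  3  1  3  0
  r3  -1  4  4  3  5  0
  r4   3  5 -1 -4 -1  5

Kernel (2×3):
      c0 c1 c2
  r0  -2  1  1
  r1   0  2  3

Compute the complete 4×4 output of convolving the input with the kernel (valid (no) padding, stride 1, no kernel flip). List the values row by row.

Output[0,0]: The receptive field on the input at this output position is [-1 3 1 / 4 0 5]. Elementwise product with the kernel and sum: -1·-2 + 3·1 + 1·1 + 0·2 + 5·3.

21 4 4 10
0 12 1 17
18 27 19 11
17 -15 -11 12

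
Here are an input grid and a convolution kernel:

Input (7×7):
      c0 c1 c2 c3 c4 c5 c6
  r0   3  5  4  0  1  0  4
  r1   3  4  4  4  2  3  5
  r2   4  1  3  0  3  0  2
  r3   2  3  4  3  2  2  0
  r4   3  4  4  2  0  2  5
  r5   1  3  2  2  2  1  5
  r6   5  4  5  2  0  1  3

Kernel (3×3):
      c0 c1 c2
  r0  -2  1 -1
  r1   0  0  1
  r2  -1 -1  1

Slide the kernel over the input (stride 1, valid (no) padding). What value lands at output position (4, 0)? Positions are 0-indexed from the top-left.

-8

The receptive field on the input at this output position is [3 4 4 / 1 3 2 / 5 4 5]. Elementwise product with the kernel and sum: 3·-2 + 4·1 + 4·-1 + 2·1 + 5·-1 + 4·-1 + 5·1.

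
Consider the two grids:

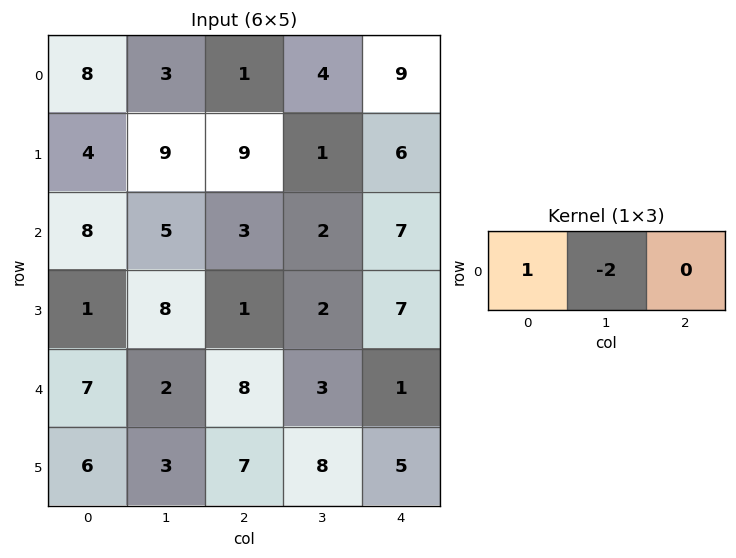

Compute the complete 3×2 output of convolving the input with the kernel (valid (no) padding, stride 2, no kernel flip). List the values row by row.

Output[0,0]: The receptive field on the input at this output position is [8 3 1]. Elementwise product with the kernel and sum: 8·1 + 3·-2.

2 -7
-2 -1
3 2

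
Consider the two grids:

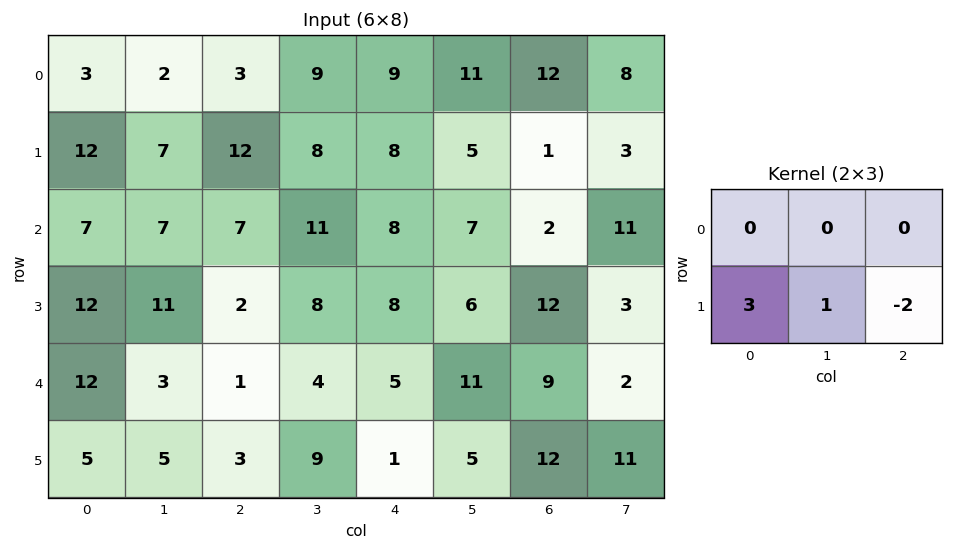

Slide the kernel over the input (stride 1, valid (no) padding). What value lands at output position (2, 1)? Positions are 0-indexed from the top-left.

19

The receptive field on the input at this output position is [7 7 11 / 11 2 8]. Elementwise product with the kernel and sum: 11·3 + 2·1 + 8·-2.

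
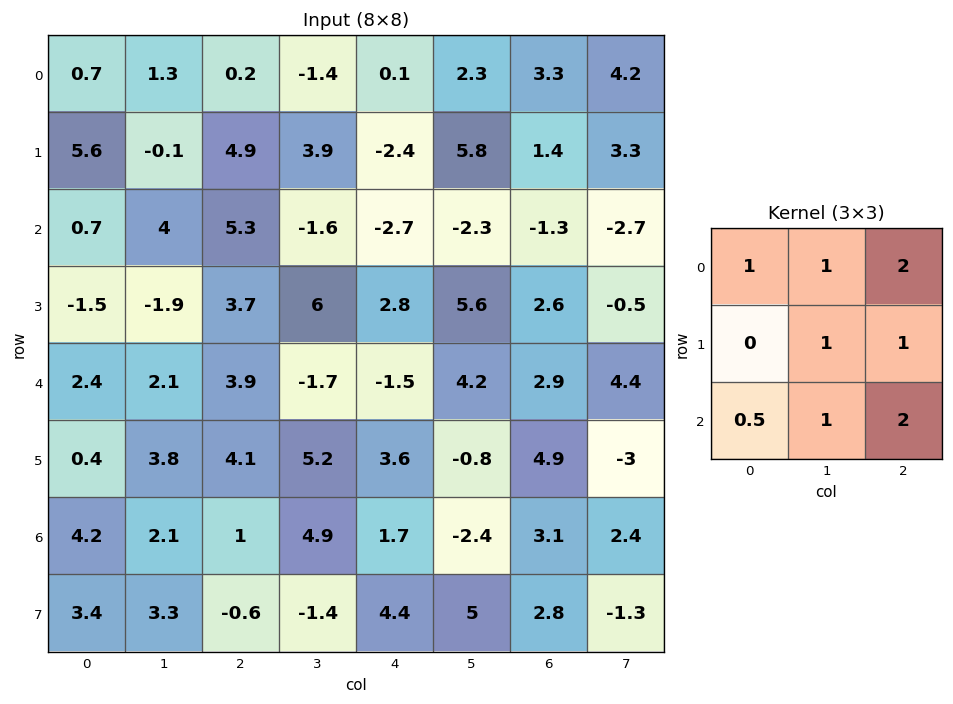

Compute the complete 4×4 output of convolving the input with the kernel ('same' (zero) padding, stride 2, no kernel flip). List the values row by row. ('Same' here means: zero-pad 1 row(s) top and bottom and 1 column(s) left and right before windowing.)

7.4 11.45 13.55 18.4
4.8 31.05 25.1 14.2
7.2 32.4 27.3 13
24.3 22.45 20.2 6.3

Output[0,0]: The receptive field on the zero-padded input at this output position is [0 0 0 / 0 0.7 1.3 / 0 5.6 -0.1]. Elementwise product with the kernel and sum: 0·1 + 0·1 + 0·2 + 0.7·1 + 1.3·1 + 0·0.5 + 5.6·1 + -0.1·2.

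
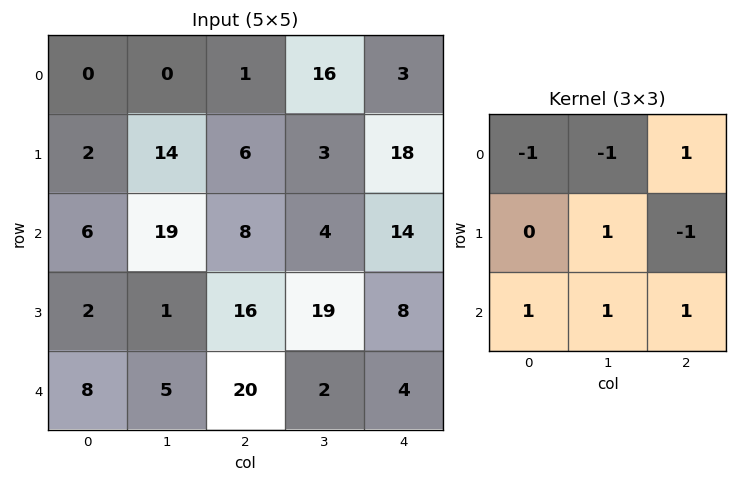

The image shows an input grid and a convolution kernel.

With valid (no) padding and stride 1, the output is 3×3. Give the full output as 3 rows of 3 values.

42 49 -3
20 23 42
1 1 39

Output[0,0]: The receptive field on the input at this output position is [0 0 1 / 2 14 6 / 6 19 8]. Elementwise product with the kernel and sum: 0·-1 + 0·-1 + 1·1 + 14·1 + 6·-1 + 6·1 + 19·1 + 8·1.
Output[0,1]: The receptive field on the input at this output position is [0 1 16 / 14 6 3 / 19 8 4]. Elementwise product with the kernel and sum: 0·-1 + 1·-1 + 16·1 + 6·1 + 3·-1 + 19·1 + 8·1 + 4·1.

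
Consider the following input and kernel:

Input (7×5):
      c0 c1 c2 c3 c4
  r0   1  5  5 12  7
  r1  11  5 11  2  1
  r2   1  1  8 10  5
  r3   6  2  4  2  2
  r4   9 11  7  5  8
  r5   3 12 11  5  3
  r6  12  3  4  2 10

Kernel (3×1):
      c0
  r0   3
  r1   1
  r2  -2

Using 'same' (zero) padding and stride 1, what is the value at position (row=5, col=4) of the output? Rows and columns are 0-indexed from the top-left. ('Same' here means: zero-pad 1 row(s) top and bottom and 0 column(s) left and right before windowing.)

The receptive field on the zero-padded input at this output position is [8 / 3 / 10]. Elementwise product with the kernel and sum: 8·3 + 3·1 + 10·-2.

7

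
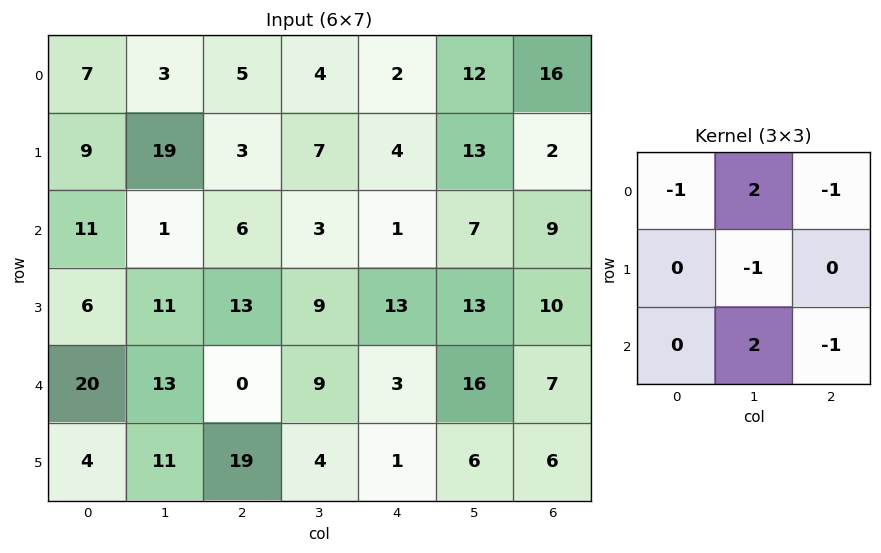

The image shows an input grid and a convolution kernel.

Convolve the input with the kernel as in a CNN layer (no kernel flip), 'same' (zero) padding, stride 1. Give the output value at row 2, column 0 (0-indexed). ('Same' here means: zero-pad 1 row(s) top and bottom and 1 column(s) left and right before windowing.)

-11

The receptive field on the zero-padded input at this output position is [0 9 19 / 0 11 1 / 0 6 11]. Elementwise product with the kernel and sum: 0·-1 + 9·2 + 19·-1 + 11·-1 + 6·2 + 11·-1.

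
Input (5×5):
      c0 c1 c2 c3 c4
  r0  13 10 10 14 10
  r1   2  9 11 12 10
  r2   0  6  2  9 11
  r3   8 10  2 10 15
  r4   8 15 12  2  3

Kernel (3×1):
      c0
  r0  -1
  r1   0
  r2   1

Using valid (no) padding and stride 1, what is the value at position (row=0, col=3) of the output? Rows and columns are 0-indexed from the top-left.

The receptive field on the input at this output position is [14 / 12 / 9]. Elementwise product with the kernel and sum: 14·-1 + 9·1.

-5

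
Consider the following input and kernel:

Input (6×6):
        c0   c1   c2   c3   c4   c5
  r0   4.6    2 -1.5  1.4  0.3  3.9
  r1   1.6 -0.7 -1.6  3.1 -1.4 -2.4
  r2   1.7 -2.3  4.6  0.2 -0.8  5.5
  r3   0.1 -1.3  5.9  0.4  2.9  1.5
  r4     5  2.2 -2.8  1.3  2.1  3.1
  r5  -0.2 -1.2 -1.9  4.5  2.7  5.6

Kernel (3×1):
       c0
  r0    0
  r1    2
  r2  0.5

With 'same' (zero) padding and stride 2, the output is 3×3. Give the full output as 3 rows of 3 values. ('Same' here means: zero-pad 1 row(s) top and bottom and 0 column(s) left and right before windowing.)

10 -3.8 -0.1
3.45 12.15 -0.15
9.9 -6.55 5.55

Output[0,0]: The receptive field on the zero-padded input at this output position is [0 / 4.6 / 1.6]. Elementwise product with the kernel and sum: 4.6·2 + 1.6·0.5.
Output[0,1]: The receptive field on the zero-padded input at this output position is [0 / -1.5 / -1.6]. Elementwise product with the kernel and sum: -1.5·2 + -1.6·0.5.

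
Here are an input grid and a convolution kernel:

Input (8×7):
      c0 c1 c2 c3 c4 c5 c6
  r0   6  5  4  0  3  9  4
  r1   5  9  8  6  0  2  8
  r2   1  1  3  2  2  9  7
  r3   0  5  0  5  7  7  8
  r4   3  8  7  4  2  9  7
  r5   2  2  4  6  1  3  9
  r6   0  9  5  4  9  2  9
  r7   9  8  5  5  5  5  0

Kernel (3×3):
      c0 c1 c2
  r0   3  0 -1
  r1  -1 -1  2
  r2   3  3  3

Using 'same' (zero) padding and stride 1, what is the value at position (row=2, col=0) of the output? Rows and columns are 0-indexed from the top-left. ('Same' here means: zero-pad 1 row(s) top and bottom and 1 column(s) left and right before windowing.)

The receptive field on the zero-padded input at this output position is [0 5 9 / 0 1 1 / 0 0 5]. Elementwise product with the kernel and sum: 0·3 + 9·-1 + 0·-1 + 1·-1 + 1·2 + 0·3 + 0·3 + 5·3.

7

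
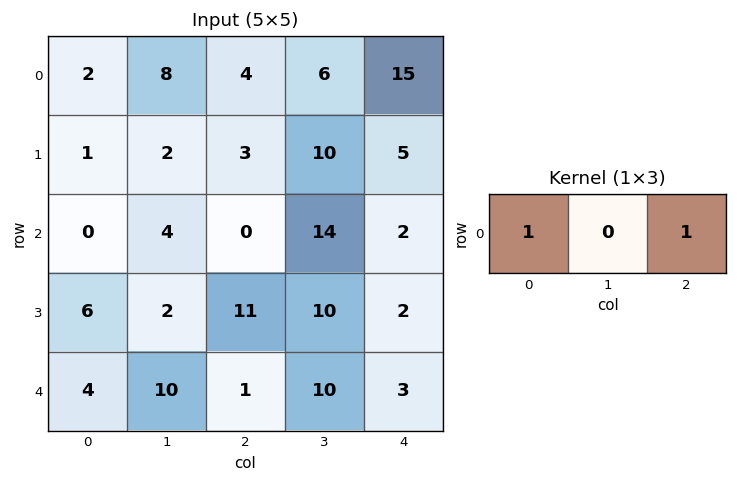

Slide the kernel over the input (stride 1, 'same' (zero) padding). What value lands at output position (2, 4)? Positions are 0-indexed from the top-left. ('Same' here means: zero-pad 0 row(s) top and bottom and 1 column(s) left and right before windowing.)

14

The receptive field on the zero-padded input at this output position is [14 2 0]. Elementwise product with the kernel and sum: 14·1 + 0·1.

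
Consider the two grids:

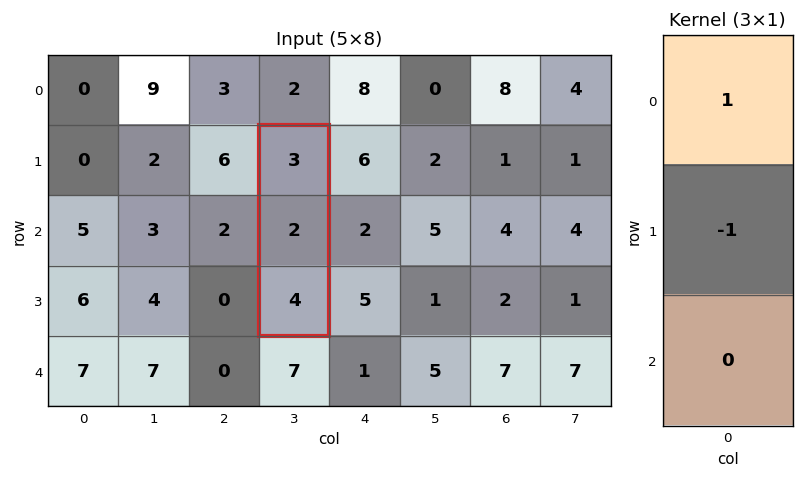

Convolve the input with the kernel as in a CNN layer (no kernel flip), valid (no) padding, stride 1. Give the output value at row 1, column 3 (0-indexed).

1

The receptive field on the input at this output position is [3 / 2 / 4]. Elementwise product with the kernel and sum: 3·1 + 2·-1.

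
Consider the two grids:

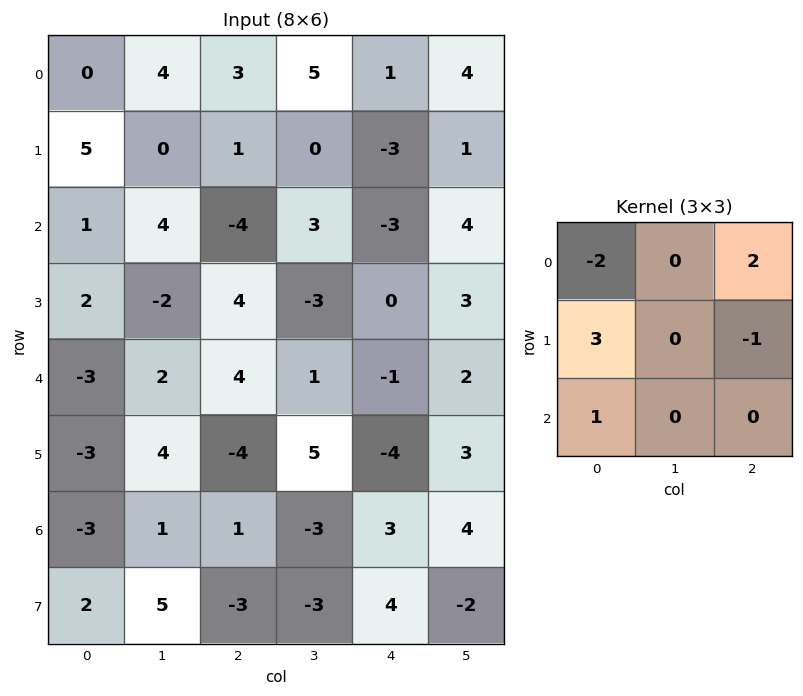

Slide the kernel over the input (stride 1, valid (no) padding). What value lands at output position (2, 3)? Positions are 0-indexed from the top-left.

The receptive field on the input at this output position is [3 -3 4 / -3 0 3 / 1 -1 2]. Elementwise product with the kernel and sum: 3·-2 + 4·2 + -3·3 + 3·-1 + 1·1.

-9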